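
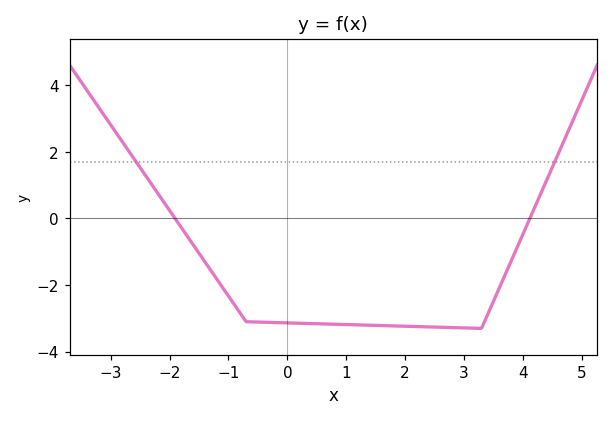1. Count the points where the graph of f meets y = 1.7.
2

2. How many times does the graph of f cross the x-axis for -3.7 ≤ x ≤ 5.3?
2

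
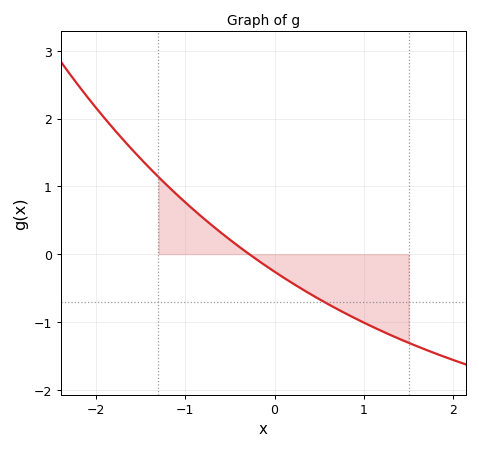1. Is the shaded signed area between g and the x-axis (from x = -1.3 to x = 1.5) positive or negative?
negative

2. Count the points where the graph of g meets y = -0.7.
1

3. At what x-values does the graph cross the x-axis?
-0.284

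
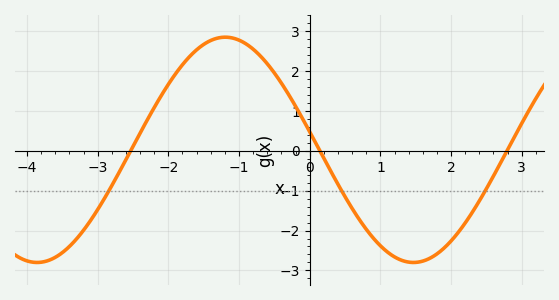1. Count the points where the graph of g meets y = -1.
3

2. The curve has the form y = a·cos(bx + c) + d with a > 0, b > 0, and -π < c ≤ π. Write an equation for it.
y = 2.82cos(1.2x + 1.4) + 0.02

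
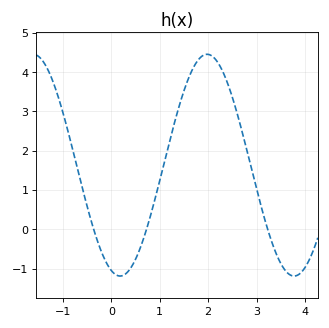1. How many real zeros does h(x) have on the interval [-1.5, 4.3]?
3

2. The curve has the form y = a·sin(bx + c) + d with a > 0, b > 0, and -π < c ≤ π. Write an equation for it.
y = 2.82sin(1.75x - 1.89) + 1.63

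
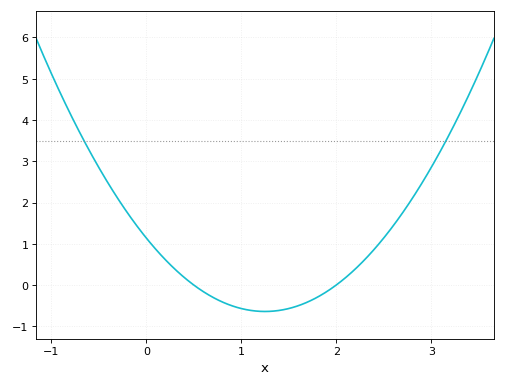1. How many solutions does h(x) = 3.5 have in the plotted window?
2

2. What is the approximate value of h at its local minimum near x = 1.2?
-0.641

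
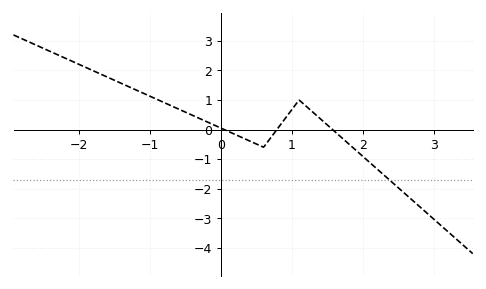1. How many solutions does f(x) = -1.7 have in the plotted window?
1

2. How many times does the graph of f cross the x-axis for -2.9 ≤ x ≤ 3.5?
3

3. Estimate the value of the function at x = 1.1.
1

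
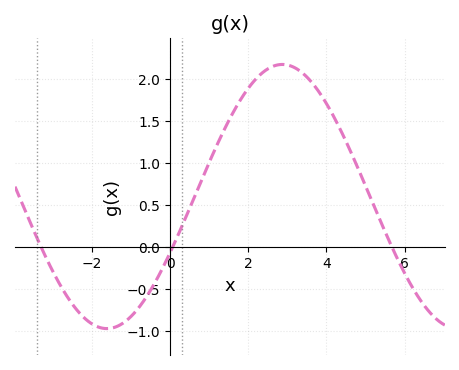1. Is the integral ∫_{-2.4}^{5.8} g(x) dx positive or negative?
positive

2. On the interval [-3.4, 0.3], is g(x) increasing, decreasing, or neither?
neither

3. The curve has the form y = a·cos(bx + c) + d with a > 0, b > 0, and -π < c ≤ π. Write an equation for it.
y = 1.57cos(0.7x - 2) + 0.6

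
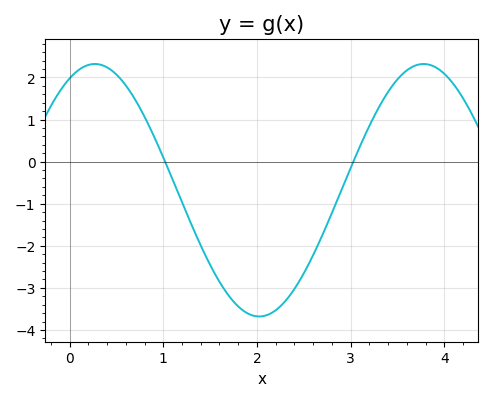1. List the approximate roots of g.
1, 3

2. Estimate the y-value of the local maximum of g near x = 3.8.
2.3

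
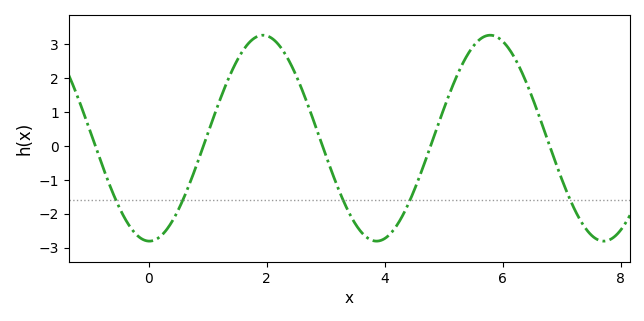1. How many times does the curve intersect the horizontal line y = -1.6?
5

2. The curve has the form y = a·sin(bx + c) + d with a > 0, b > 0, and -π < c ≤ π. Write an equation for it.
y = 3.03sin(1.6x - 1.6) + 0.22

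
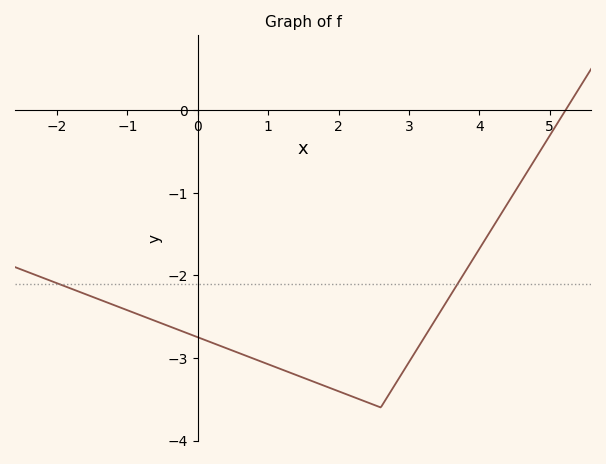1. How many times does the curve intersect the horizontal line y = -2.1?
2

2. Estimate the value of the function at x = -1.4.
-2.3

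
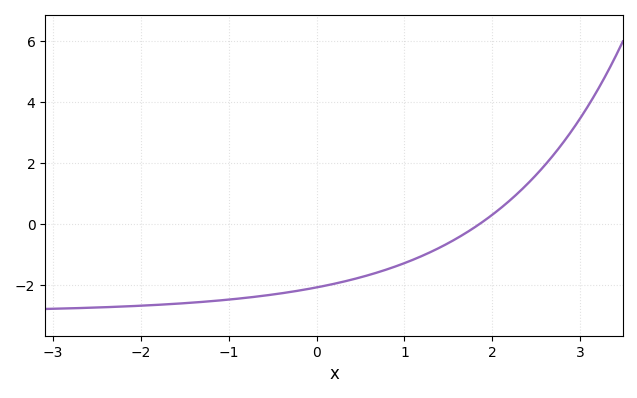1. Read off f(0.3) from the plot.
-1.89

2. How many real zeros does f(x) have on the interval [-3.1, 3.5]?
1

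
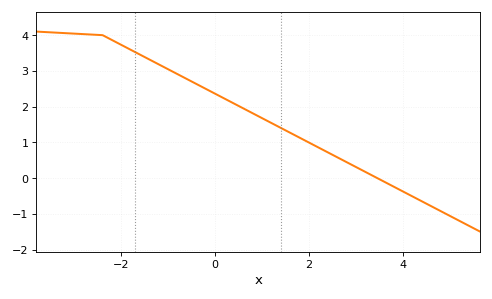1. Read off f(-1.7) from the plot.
3.52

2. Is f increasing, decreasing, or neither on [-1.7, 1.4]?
decreasing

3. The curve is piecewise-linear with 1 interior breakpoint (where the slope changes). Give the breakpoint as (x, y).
(-2.4, 4)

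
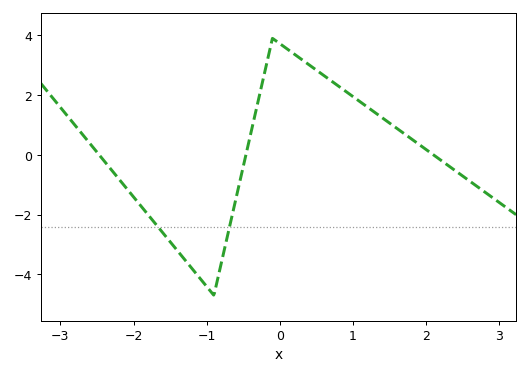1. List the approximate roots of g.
-2.5, -0.5, 2.1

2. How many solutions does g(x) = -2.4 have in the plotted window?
2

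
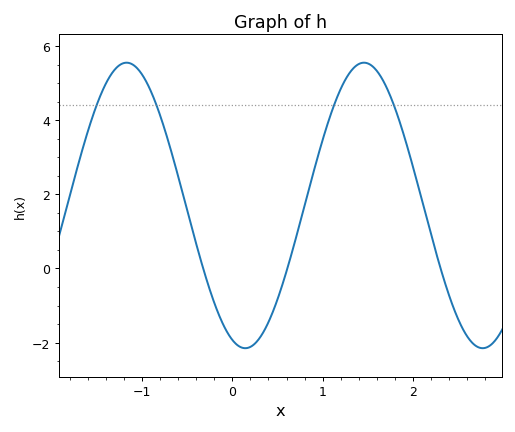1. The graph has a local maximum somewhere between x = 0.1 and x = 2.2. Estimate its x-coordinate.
1.46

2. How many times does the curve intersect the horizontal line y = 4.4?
4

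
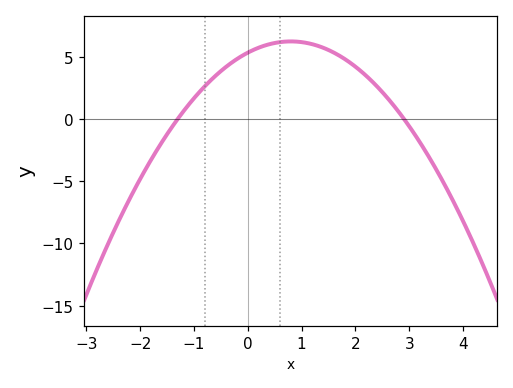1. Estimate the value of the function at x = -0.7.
3.05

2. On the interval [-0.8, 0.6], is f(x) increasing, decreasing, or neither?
increasing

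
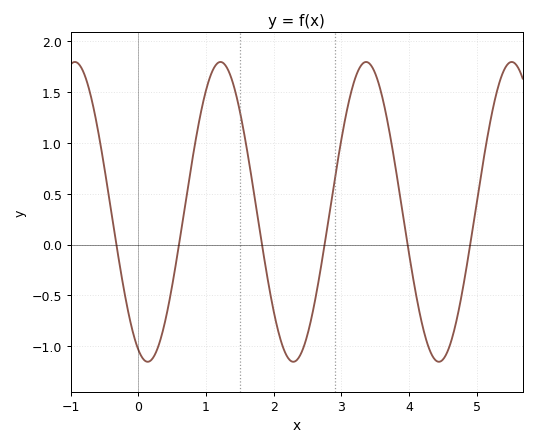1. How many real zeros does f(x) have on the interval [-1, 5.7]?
6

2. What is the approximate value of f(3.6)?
1.45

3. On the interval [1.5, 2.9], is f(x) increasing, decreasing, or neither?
neither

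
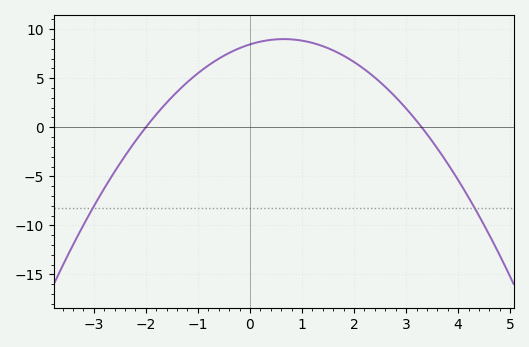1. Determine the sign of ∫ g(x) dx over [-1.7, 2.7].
positive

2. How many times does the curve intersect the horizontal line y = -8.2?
2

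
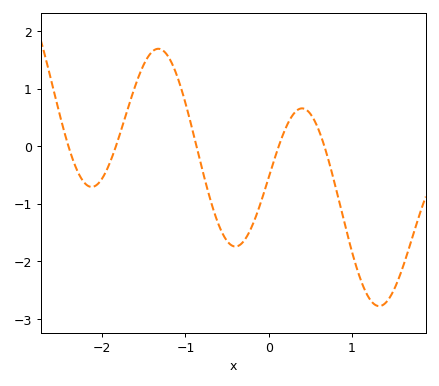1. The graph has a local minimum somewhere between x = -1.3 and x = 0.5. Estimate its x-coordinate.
-0.401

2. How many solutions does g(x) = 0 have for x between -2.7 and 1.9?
5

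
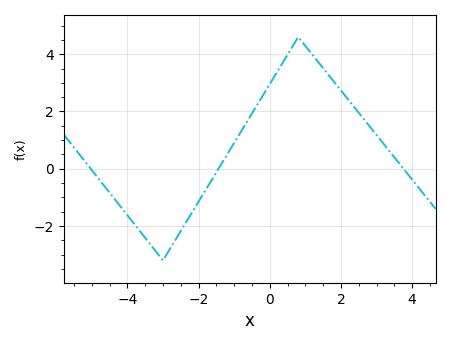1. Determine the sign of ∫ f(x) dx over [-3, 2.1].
positive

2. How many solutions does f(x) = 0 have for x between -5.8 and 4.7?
3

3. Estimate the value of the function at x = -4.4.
-0.993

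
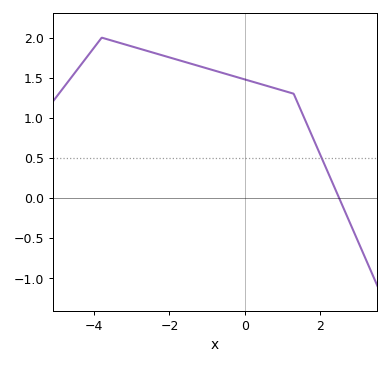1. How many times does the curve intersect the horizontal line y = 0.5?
1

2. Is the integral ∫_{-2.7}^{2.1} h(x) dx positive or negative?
positive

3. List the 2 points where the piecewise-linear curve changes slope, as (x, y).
(-3.8, 2); (1.3, 1.3)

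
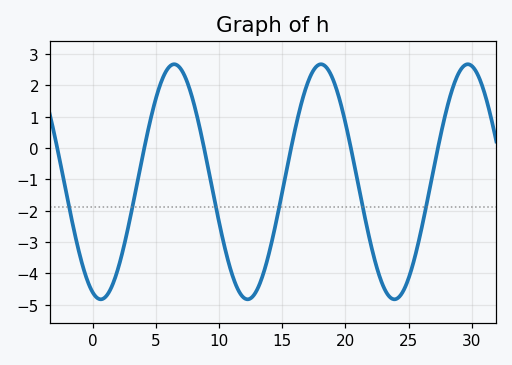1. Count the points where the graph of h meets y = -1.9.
6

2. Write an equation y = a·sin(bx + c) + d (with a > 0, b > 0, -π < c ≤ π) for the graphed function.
y = 3.75sin(0.54x - 1.9) - 1.08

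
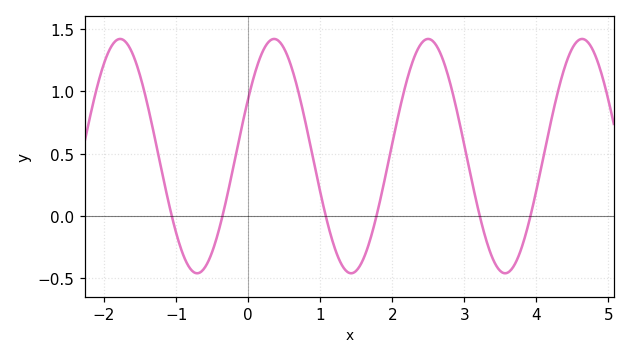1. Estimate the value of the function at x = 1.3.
-0.393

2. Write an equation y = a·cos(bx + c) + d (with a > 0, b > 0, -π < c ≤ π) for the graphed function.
y = 0.94cos(2.94x - 1.06) + 0.48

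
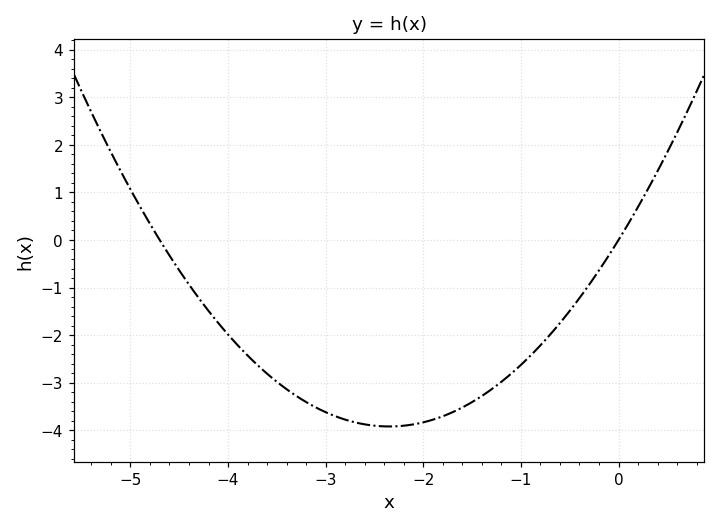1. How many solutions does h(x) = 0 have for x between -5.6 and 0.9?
2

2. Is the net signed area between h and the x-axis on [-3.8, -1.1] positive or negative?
negative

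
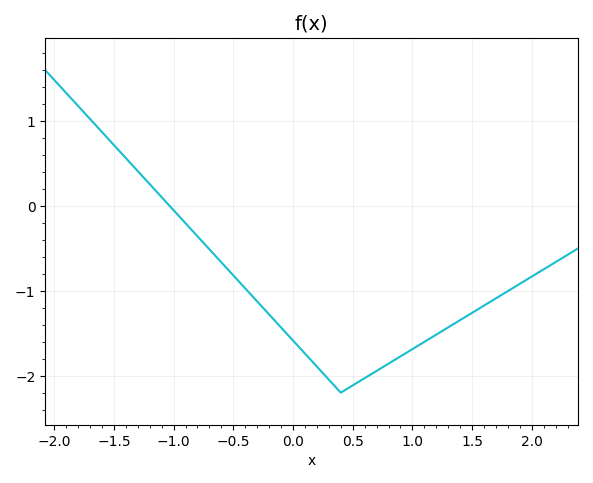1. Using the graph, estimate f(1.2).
-1.5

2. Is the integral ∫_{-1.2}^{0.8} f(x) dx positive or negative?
negative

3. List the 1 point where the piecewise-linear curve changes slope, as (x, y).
(0.4, -2.2)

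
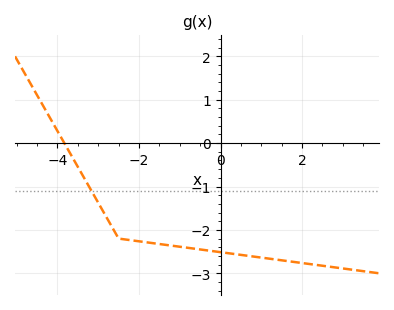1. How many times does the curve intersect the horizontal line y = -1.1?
1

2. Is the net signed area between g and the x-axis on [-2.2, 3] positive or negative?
negative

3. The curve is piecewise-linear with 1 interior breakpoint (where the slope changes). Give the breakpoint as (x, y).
(-2.5, -2.2)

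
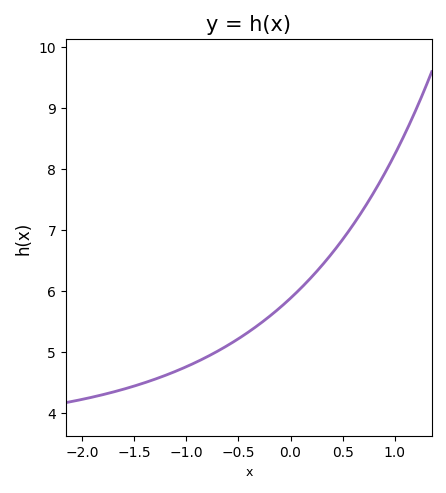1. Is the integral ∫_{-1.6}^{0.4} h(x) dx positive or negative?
positive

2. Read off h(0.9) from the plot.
7.9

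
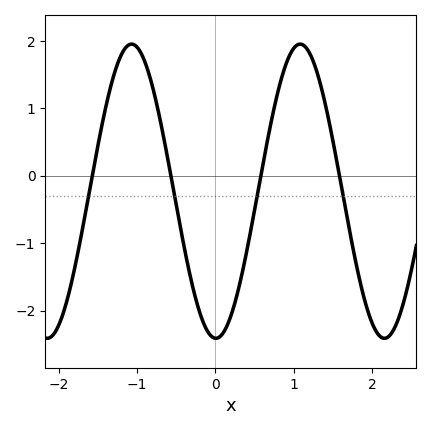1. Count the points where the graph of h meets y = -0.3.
4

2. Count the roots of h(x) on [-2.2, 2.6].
4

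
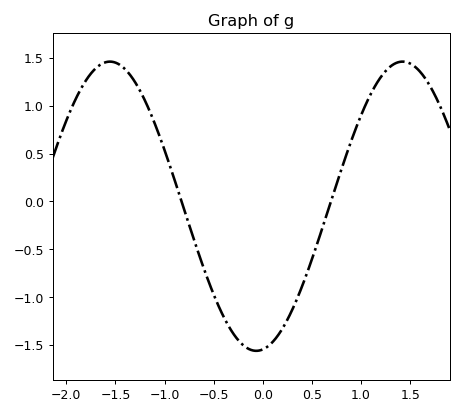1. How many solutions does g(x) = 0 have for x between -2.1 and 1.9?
2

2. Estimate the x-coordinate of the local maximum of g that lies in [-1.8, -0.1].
-1.6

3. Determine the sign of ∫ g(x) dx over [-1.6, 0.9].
negative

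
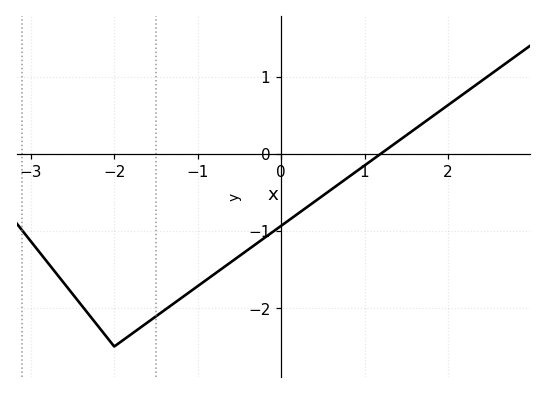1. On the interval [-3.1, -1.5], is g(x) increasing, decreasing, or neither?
neither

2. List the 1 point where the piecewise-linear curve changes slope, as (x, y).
(-2, -2.5)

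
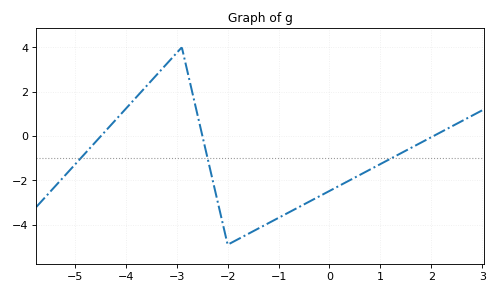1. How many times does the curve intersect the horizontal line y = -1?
3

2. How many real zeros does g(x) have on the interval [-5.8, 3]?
3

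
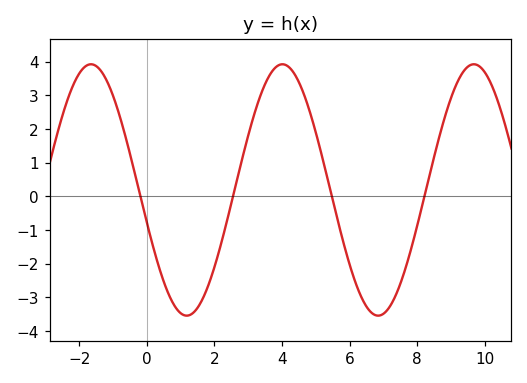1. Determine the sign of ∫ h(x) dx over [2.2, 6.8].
positive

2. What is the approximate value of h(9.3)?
3.6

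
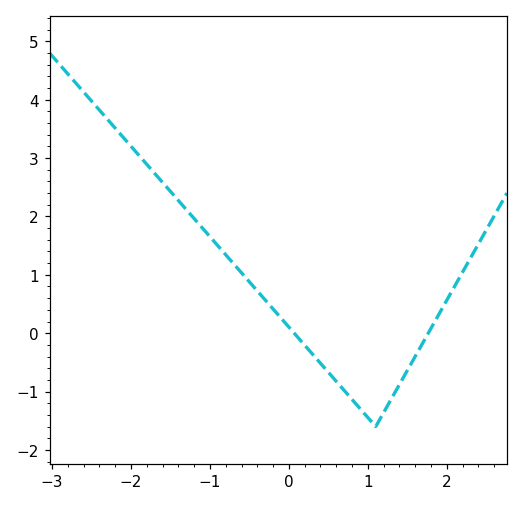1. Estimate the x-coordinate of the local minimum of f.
1.1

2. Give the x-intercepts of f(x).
0.1, 1.8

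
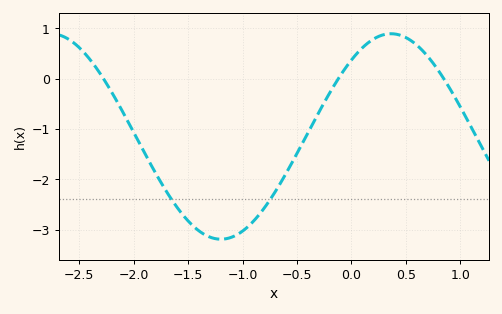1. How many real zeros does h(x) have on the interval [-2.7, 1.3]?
3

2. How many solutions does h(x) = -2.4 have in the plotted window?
2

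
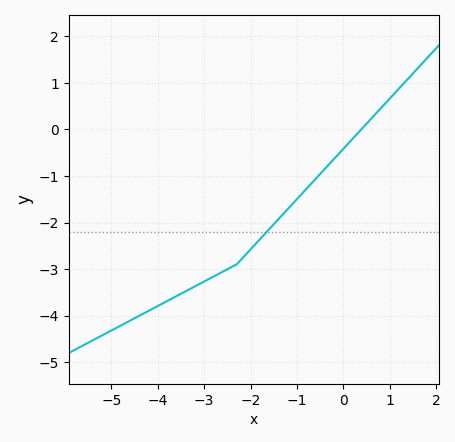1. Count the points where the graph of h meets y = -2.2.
1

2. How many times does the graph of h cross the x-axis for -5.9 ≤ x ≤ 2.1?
1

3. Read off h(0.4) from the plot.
0.012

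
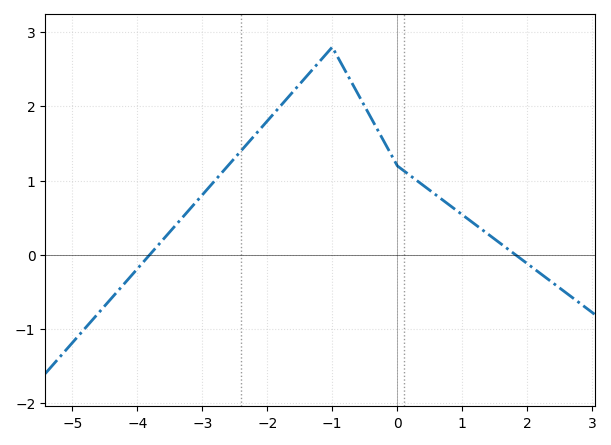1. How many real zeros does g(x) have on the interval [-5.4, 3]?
2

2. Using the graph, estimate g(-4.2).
-0.387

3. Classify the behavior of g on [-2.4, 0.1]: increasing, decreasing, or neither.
neither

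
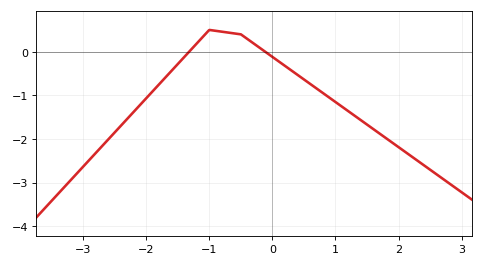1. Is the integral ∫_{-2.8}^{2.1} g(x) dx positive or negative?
negative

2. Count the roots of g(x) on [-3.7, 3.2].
2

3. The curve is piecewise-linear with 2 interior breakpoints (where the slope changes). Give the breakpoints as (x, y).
(-1, 0.5); (-0.5, 0.4)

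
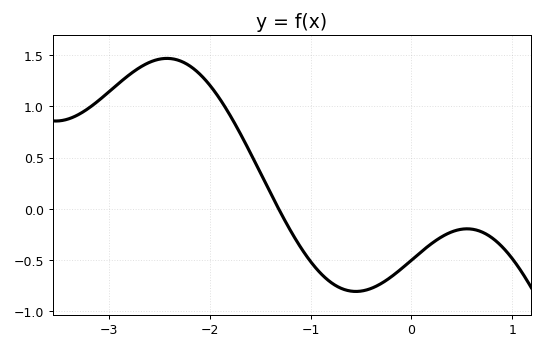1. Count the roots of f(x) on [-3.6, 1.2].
1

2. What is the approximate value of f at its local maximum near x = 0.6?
-0.2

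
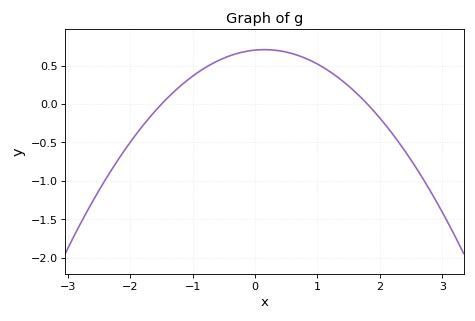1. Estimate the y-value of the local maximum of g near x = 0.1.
0.7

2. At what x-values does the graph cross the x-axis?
-1.5, 1.8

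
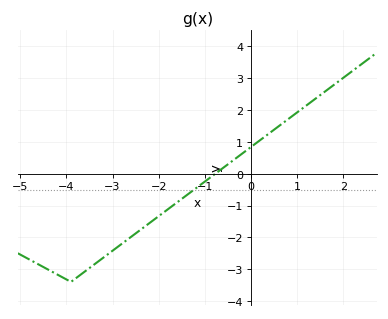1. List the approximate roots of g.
-0.772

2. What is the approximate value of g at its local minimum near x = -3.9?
-3.4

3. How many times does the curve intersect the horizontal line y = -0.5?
1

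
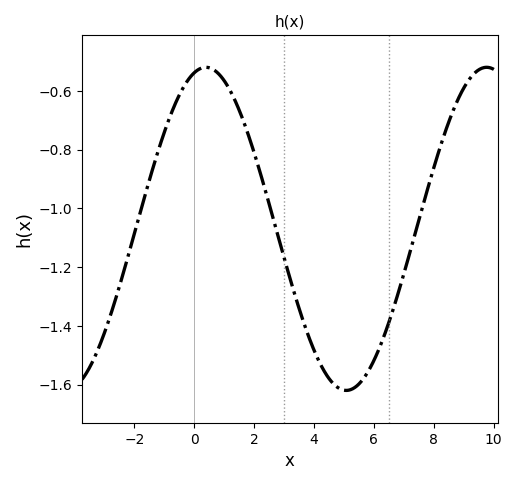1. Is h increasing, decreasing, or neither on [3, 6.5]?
neither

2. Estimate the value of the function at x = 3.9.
-1.46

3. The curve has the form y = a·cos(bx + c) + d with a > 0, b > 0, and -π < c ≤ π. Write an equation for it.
y = 0.55cos(0.67x - 0.262) - 1.07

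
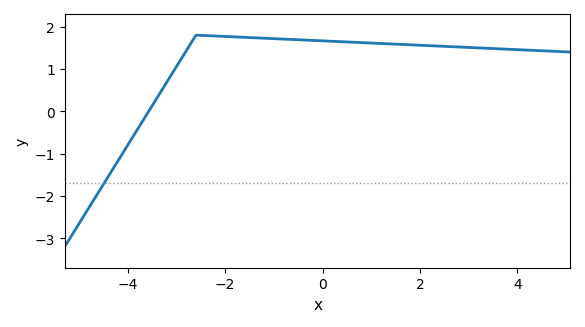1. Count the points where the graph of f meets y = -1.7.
1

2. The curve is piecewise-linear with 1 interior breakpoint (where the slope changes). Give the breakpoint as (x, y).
(-2.6, 1.8)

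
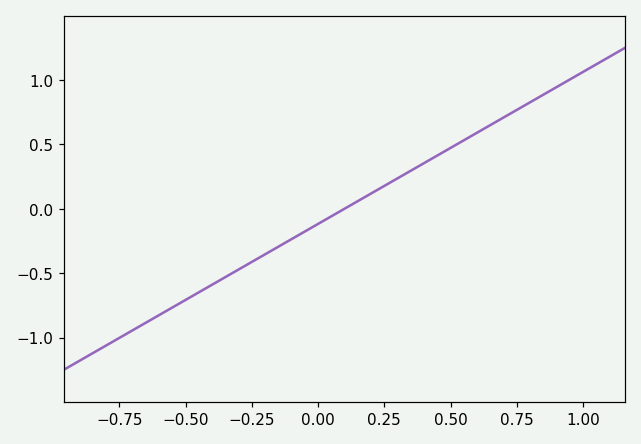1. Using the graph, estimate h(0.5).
0.45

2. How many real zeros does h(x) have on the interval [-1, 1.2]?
1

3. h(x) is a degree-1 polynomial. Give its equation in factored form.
y = 1.18(x - 0.1)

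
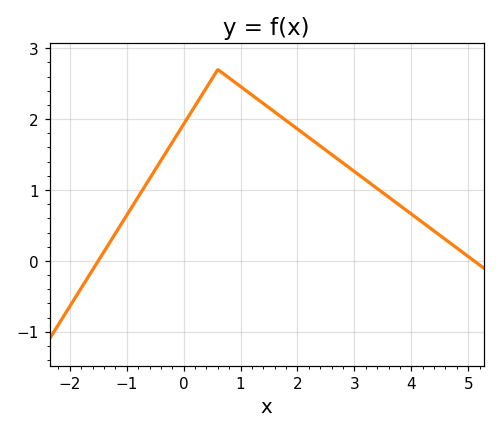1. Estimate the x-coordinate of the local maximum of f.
0.602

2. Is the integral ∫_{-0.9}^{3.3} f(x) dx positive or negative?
positive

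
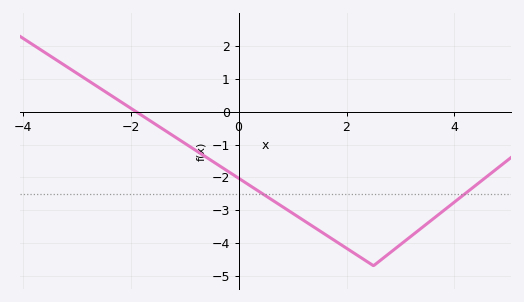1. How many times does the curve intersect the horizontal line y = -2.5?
2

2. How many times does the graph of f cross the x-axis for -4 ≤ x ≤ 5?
1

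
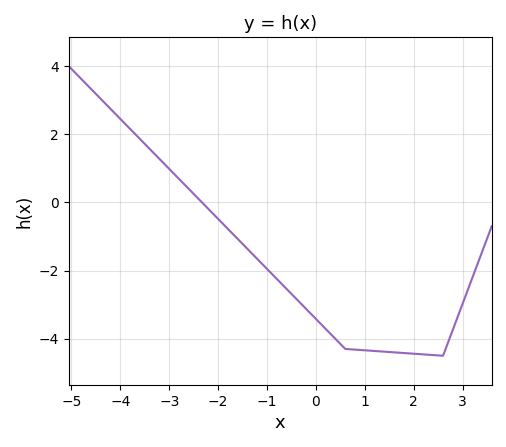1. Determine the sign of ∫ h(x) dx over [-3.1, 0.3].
negative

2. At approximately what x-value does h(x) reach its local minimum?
2.6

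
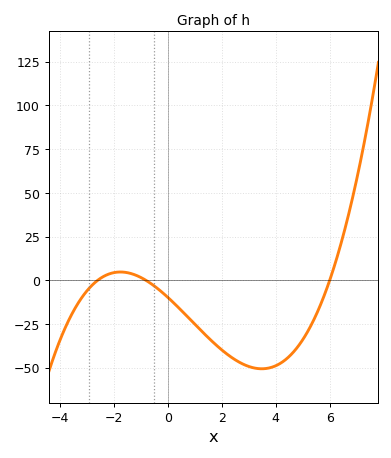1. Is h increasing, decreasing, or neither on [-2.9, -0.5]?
neither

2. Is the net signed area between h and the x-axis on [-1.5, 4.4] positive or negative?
negative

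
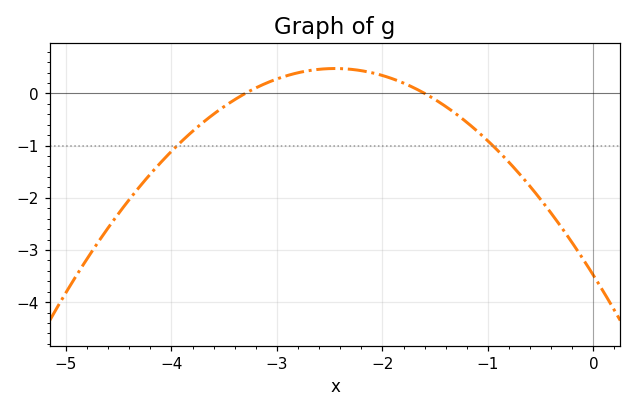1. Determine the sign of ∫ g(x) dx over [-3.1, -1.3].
positive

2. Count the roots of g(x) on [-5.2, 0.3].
2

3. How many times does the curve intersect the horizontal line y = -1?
2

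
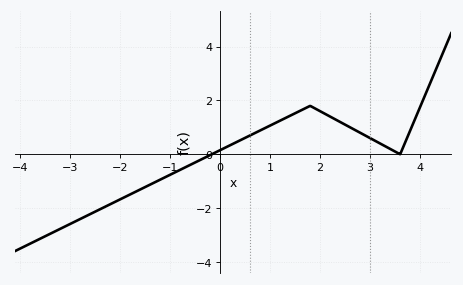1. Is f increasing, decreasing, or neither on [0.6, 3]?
neither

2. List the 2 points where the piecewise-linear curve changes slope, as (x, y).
(1.8, 1.8); (3.6, 0)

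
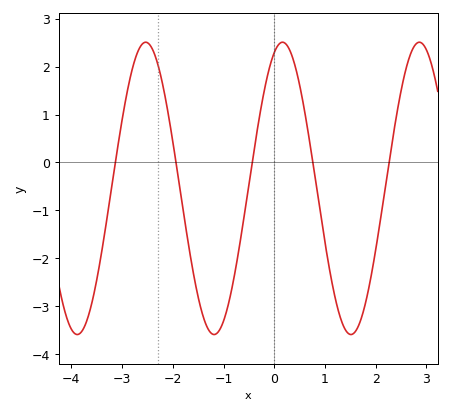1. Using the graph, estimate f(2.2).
-0.438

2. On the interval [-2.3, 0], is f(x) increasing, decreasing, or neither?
neither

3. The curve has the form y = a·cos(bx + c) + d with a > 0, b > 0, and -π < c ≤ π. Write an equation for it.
y = 3.05cos(2.33x - 0.38) - 0.54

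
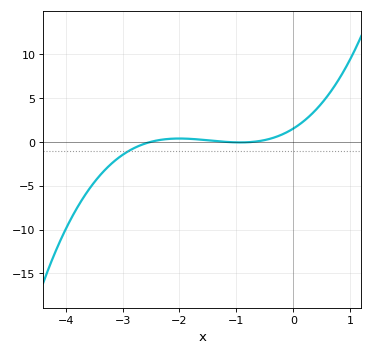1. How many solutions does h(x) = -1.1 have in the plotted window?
1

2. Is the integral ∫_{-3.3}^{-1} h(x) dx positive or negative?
negative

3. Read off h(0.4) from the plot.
3.5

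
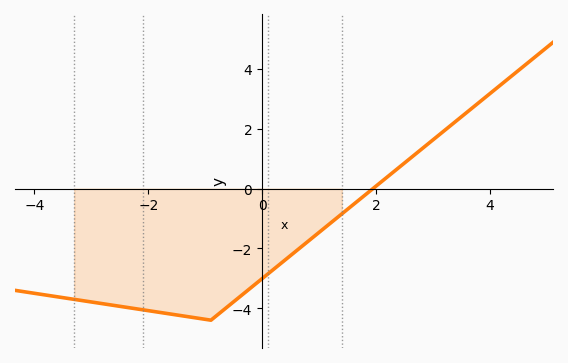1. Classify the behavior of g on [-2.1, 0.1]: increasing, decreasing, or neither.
neither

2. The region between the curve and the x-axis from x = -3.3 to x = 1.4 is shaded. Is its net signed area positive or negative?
negative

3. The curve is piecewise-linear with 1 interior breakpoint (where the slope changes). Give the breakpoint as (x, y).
(-0.9, -4.4)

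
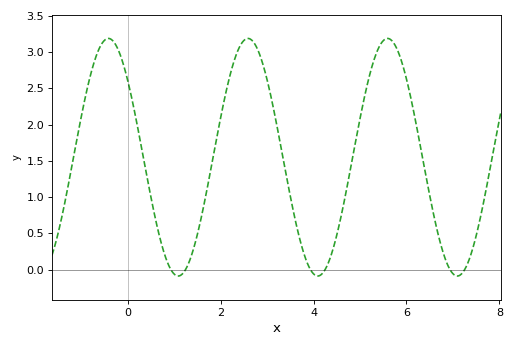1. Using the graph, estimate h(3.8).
0.2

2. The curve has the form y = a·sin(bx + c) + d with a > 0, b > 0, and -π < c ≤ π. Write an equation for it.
y = 1.64sin(2.09x + 2.45) + 1.55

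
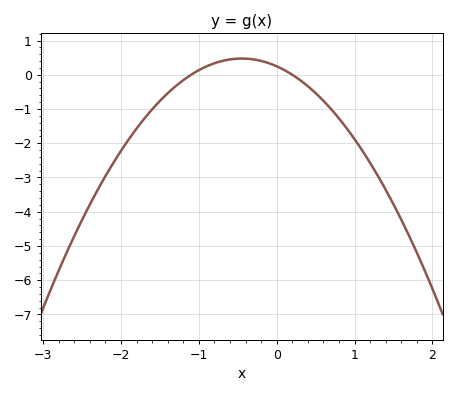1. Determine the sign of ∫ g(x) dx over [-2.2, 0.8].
negative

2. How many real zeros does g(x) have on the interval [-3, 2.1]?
2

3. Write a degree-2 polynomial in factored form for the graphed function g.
y = -1.12(x + 1.1)(x - 0.2)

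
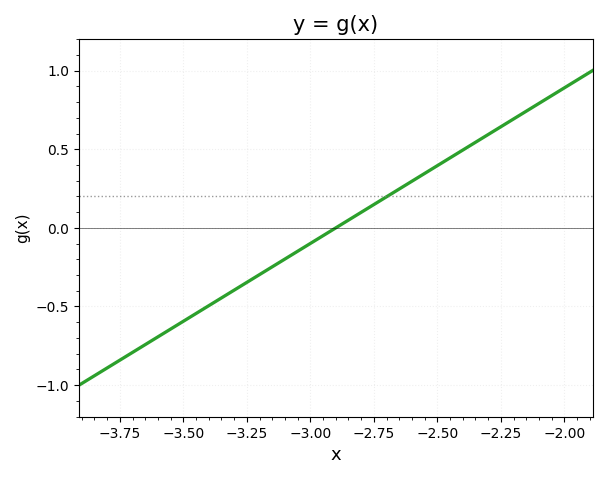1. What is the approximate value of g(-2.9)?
0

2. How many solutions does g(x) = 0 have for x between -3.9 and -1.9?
1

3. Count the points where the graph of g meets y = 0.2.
1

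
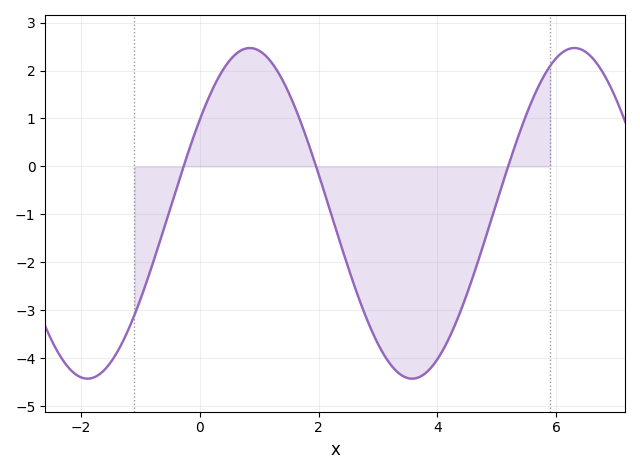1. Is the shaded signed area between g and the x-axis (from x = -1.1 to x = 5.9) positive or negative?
negative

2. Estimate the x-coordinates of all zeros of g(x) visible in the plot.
-0.2, 2, 5.2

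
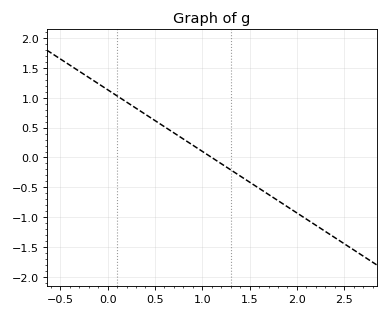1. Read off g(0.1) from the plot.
1.05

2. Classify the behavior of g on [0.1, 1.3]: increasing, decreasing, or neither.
decreasing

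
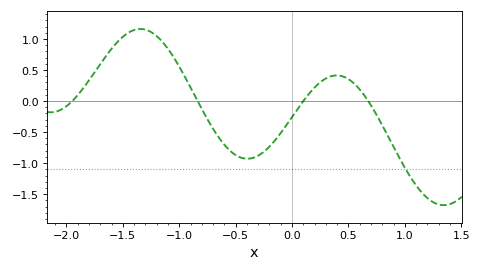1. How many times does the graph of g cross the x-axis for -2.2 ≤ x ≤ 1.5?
4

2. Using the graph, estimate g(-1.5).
1.05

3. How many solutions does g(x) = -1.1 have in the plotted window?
1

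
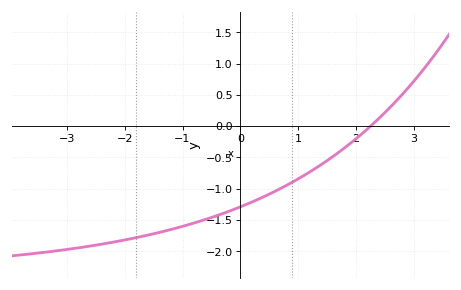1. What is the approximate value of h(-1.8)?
-1.78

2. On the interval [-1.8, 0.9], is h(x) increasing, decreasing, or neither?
increasing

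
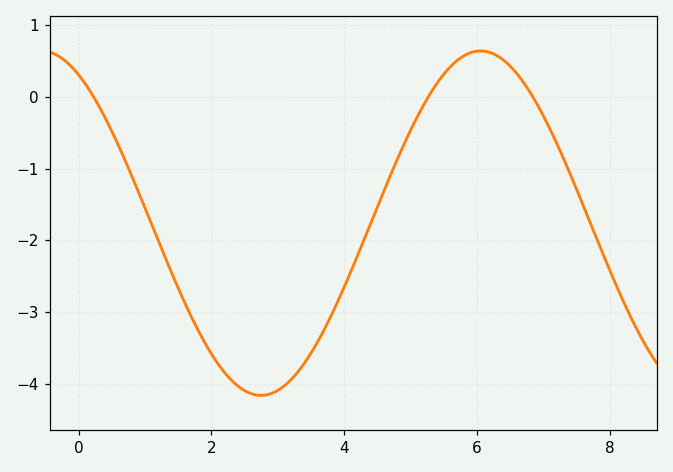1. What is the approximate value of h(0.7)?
-0.883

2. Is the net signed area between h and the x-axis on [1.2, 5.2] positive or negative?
negative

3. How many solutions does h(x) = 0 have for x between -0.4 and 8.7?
3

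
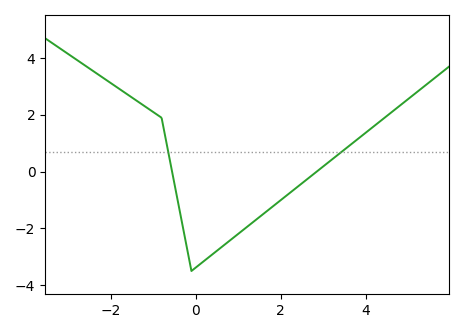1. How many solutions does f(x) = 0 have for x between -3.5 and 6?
2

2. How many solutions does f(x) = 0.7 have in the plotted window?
2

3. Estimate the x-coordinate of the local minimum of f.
-0.097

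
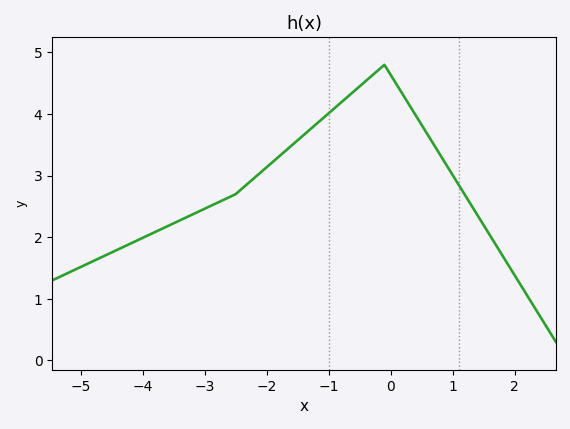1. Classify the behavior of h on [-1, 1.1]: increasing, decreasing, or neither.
neither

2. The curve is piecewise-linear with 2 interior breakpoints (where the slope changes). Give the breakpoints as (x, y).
(-2.5, 2.7); (-0.1, 4.8)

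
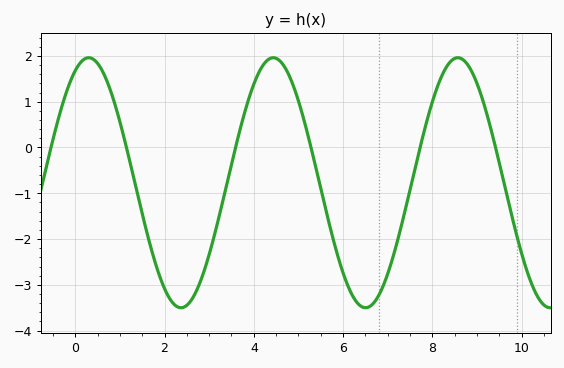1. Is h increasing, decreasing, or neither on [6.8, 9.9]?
neither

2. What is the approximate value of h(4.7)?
1.7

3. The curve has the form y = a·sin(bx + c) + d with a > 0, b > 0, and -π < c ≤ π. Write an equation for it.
y = 2.73sin(1.5x + 1.1) - 0.77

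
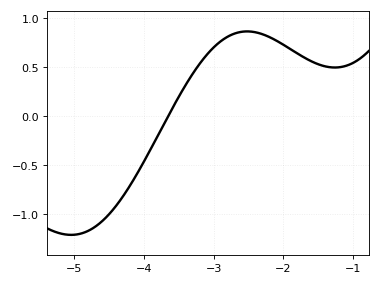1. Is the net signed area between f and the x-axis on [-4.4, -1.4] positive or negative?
positive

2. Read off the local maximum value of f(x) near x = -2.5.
0.85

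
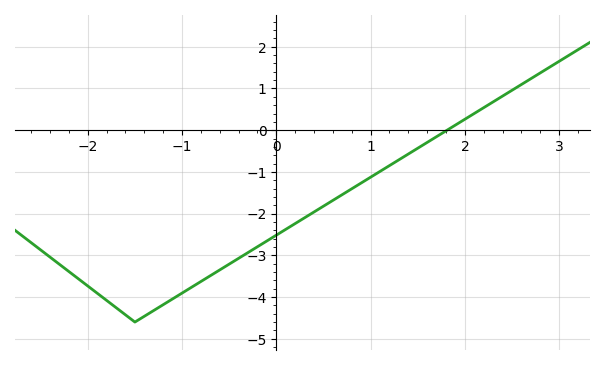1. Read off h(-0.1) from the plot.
-2.7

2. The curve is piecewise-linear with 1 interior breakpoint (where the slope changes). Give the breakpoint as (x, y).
(-1.5, -4.6)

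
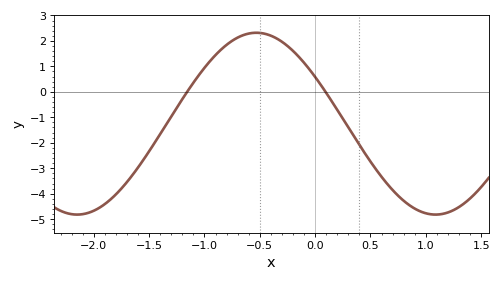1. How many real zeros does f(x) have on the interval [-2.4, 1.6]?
2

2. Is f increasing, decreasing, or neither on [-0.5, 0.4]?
decreasing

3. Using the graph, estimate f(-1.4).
-1.7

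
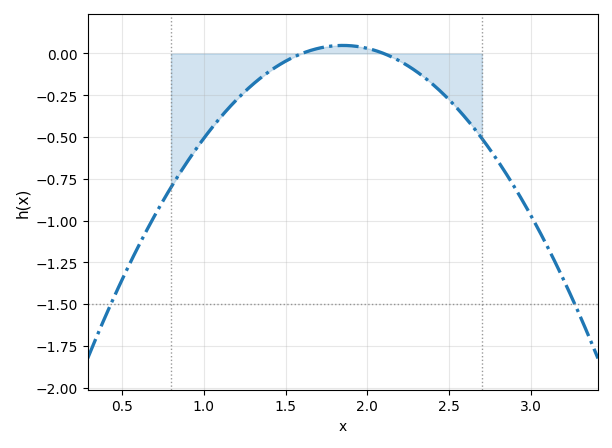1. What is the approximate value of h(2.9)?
-0.8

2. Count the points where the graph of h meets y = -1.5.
2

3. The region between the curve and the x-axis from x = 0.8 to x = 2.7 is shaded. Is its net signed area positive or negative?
negative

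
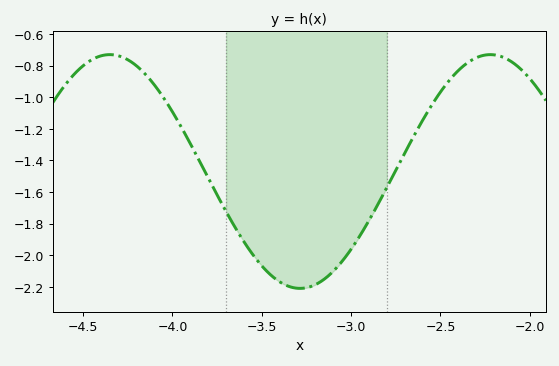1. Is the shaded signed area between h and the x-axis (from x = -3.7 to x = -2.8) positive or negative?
negative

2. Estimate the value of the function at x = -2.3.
-0.75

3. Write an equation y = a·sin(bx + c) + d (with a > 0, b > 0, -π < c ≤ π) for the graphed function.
y = 0.74sin(2.95x + 1.84) - 1.47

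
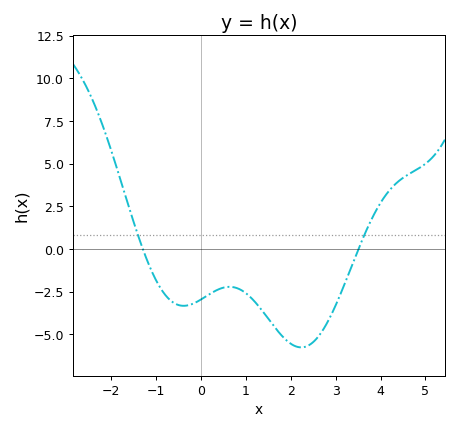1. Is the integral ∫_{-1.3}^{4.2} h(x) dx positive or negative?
negative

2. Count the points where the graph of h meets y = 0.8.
2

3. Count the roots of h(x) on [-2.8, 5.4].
2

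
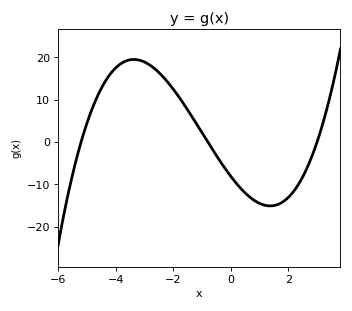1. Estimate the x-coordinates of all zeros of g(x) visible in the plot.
-5.2, -0.8, 3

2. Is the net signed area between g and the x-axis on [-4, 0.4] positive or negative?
positive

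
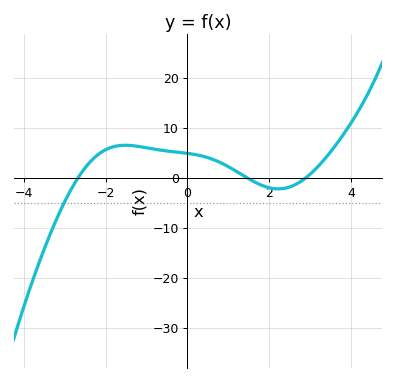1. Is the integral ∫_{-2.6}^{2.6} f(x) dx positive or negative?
positive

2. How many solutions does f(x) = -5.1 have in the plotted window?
1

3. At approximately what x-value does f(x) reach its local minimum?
2.2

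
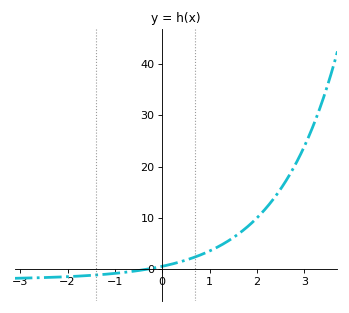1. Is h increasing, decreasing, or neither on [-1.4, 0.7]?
increasing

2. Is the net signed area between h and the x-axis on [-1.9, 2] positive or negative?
positive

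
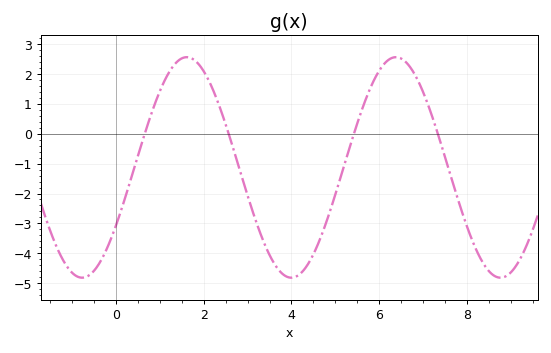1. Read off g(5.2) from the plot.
-1.06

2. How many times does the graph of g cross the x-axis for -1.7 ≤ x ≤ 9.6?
4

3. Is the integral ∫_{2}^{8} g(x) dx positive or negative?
negative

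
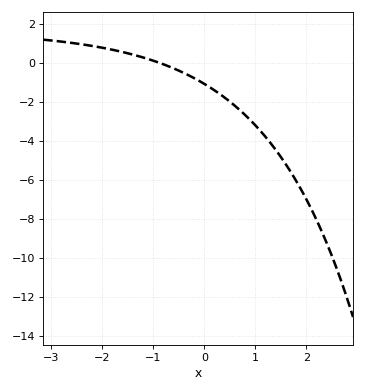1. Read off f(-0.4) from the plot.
-0.6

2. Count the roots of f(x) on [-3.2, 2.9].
1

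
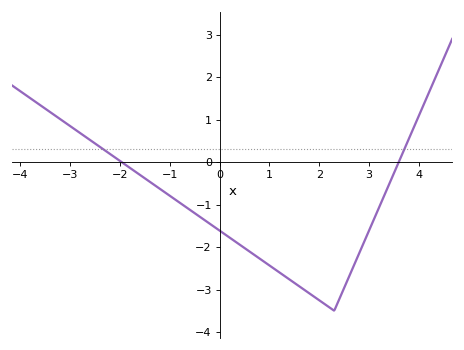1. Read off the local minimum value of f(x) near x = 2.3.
-3.5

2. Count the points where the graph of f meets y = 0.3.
2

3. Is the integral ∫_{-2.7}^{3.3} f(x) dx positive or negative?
negative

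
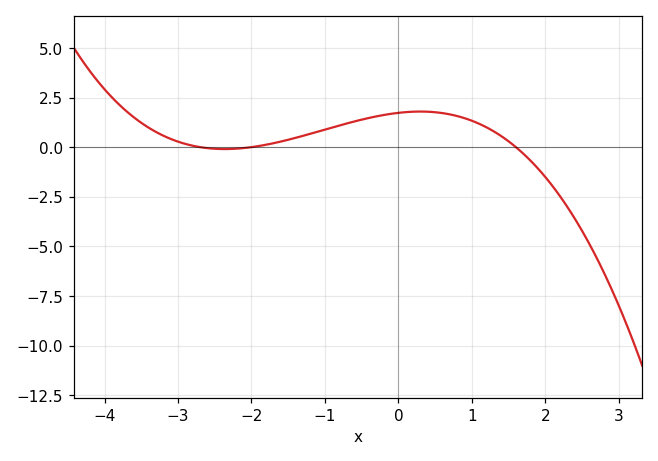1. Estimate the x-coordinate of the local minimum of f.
-2.4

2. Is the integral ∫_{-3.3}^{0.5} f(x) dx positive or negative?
positive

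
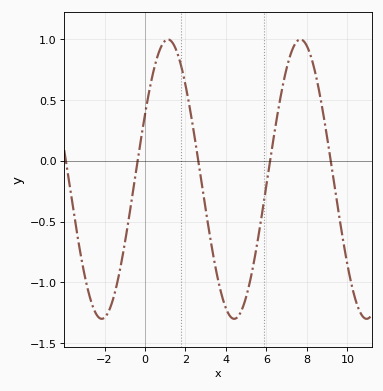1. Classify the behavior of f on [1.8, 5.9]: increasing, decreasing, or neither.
neither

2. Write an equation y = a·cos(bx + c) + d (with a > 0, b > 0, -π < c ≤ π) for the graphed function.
y = 1.15cos(0.96x - 1.1) - 0.15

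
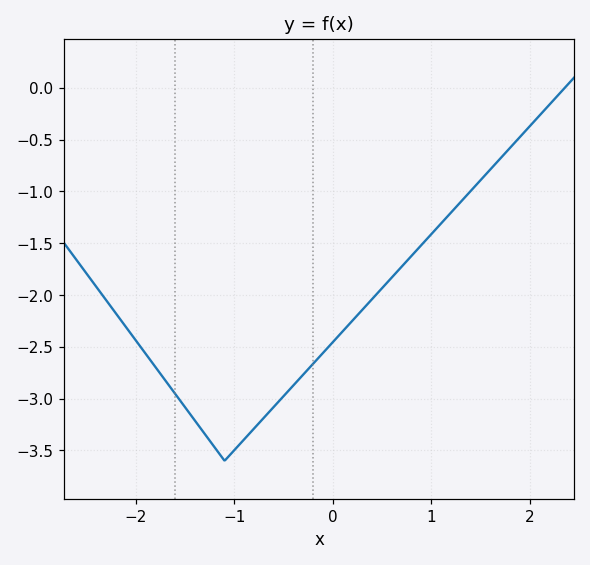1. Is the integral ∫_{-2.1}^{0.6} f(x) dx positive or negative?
negative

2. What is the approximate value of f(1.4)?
-0.995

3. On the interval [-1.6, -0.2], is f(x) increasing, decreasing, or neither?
neither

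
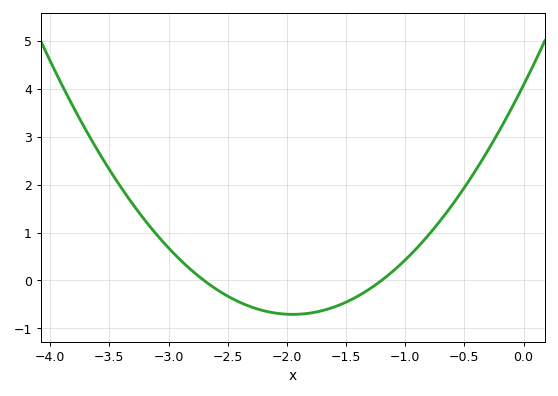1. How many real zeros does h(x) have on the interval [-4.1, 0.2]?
2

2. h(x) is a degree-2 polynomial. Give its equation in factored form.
y = 1.26(x + 2.7)(x + 1.2)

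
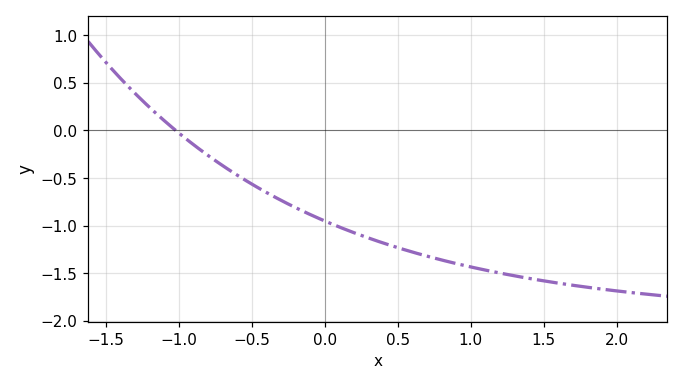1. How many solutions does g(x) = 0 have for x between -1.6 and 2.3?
1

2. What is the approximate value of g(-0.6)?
-0.45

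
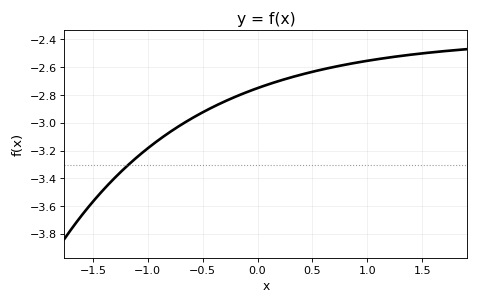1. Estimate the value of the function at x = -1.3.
-3.4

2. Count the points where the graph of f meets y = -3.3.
1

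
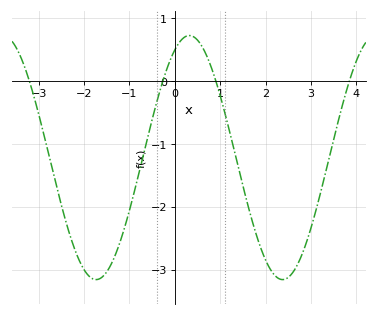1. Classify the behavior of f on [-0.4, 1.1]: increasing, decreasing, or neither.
neither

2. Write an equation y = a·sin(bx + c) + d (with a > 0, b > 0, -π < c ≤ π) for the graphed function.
y = 1.94sin(1.53x + 1.08) - 1.22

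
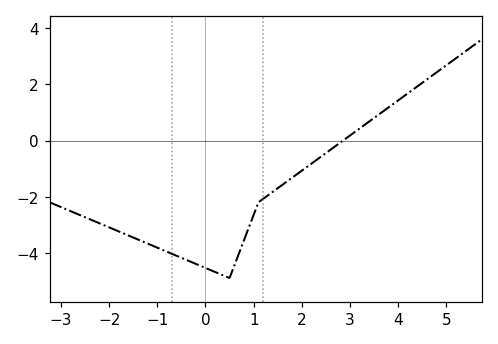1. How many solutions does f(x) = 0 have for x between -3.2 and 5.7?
1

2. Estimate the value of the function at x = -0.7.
-4.03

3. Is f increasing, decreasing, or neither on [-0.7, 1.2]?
neither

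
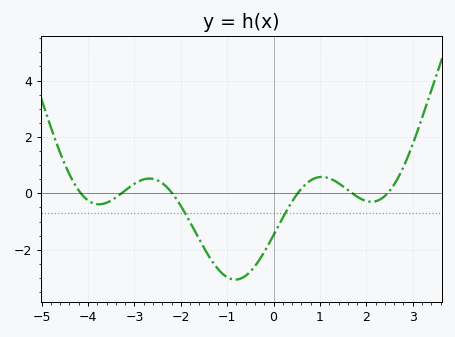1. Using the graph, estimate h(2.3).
-0.2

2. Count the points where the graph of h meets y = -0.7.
2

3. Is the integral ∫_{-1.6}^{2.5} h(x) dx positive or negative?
negative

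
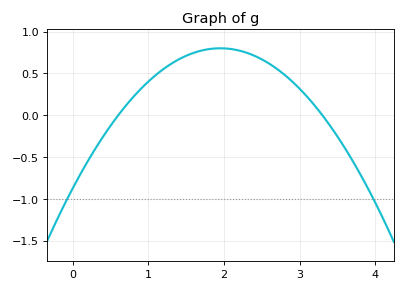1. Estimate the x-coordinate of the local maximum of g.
1.95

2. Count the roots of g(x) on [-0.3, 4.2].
2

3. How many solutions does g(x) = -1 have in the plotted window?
2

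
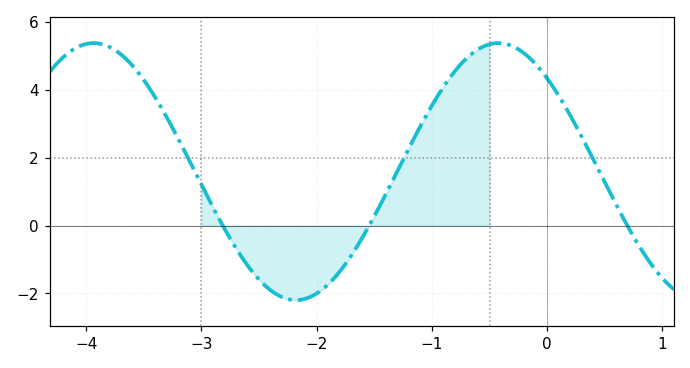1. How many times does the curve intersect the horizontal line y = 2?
3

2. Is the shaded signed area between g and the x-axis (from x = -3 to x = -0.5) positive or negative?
positive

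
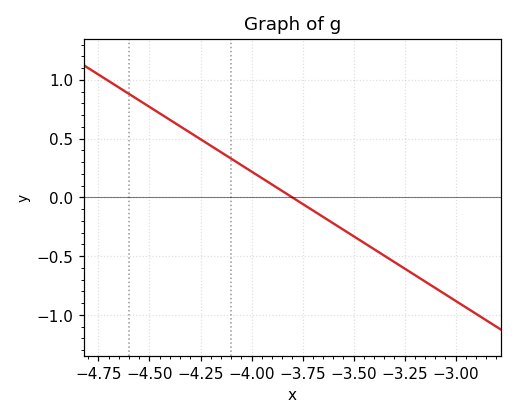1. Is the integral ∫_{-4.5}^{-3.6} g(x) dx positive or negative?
positive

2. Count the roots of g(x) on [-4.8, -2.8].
1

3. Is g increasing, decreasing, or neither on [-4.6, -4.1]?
decreasing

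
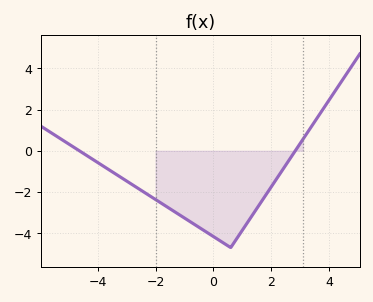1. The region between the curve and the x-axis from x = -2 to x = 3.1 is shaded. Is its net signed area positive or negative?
negative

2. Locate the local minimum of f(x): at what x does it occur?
0.6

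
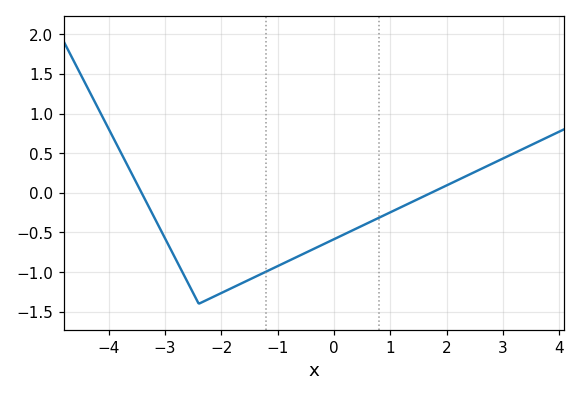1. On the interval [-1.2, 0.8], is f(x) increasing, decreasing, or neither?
increasing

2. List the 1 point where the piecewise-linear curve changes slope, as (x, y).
(-2.4, -1.4)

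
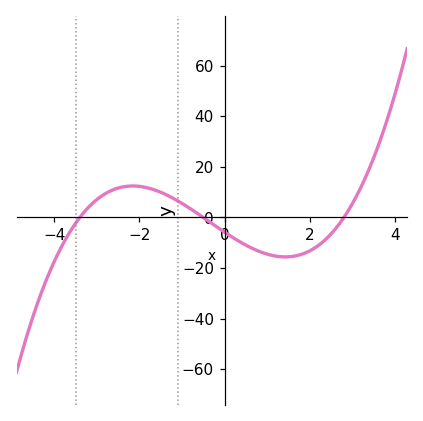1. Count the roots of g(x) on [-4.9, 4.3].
3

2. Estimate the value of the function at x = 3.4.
20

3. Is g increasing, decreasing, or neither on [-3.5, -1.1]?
neither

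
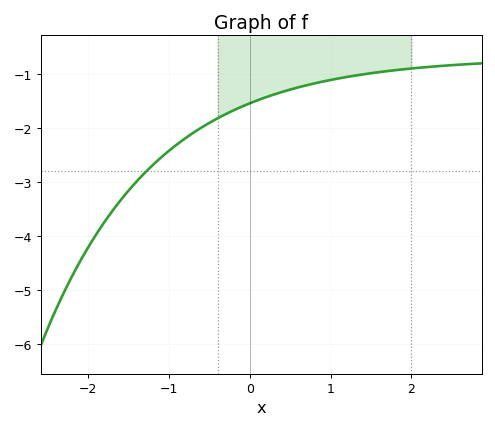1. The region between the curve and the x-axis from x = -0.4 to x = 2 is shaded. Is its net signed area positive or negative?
negative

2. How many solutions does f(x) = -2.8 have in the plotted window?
1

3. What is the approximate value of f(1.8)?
-0.927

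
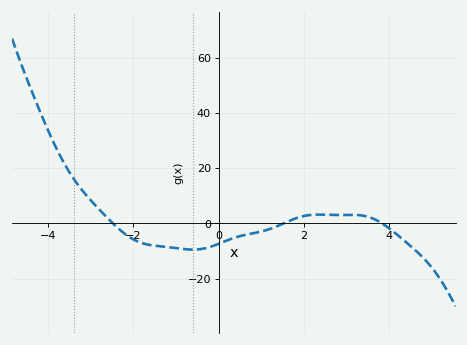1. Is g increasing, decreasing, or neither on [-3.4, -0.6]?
decreasing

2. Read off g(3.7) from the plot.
1.2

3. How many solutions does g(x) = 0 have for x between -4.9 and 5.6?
3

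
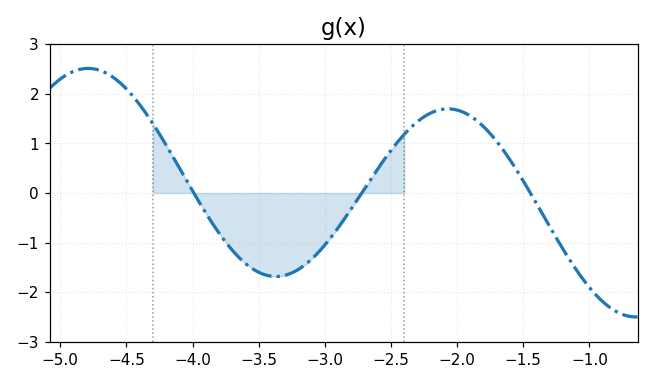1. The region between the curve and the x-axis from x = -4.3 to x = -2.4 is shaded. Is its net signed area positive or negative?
negative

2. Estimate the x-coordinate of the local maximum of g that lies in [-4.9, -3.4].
-4.79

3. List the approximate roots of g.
-3.99, -2.72, -1.45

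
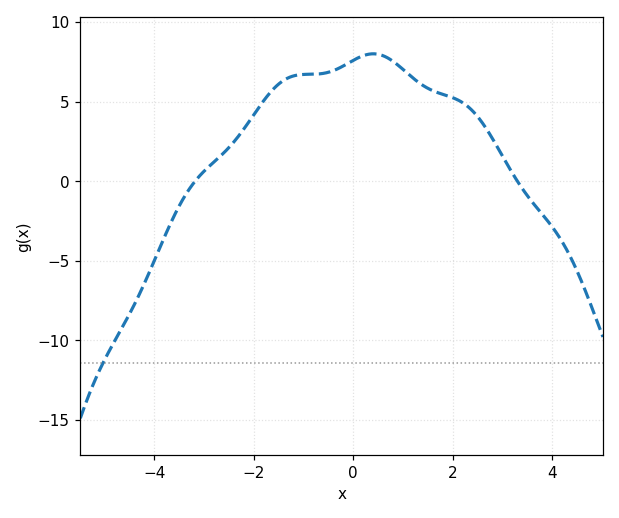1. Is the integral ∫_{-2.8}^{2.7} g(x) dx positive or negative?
positive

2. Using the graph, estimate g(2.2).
5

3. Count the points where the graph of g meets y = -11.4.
1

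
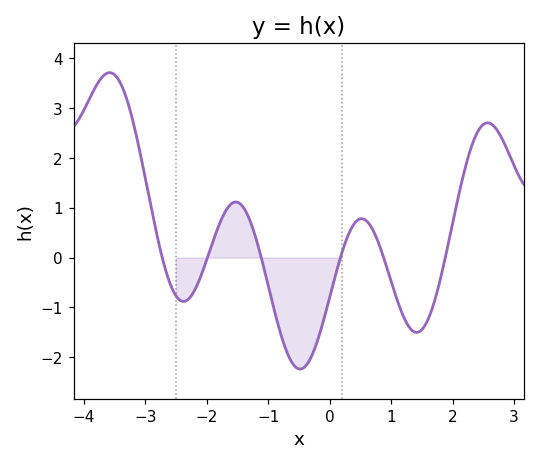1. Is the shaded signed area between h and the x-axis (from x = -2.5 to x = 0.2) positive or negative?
negative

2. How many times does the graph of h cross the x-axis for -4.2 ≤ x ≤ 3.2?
6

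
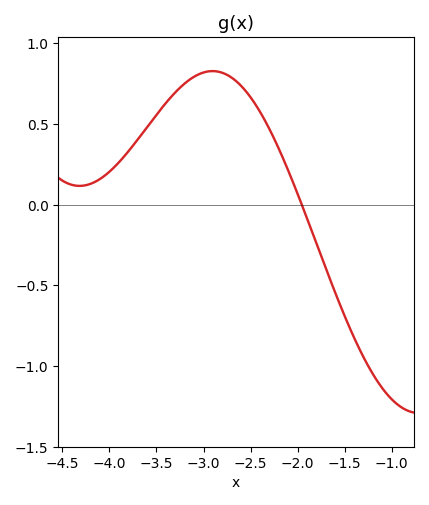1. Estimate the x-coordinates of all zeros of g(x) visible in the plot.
-2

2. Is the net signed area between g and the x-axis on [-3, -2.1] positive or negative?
positive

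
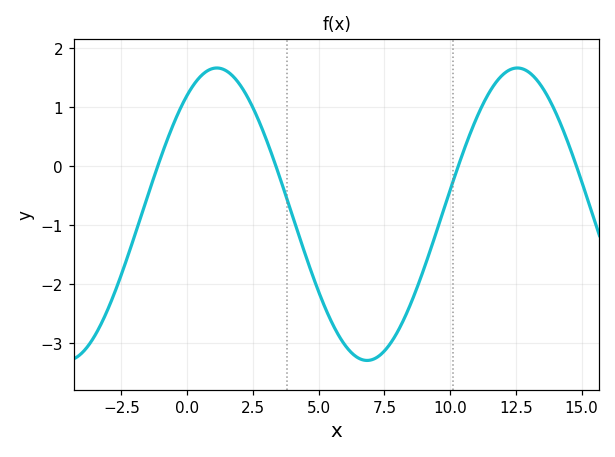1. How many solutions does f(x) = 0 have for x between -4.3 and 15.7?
4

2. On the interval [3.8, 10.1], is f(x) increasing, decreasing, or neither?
neither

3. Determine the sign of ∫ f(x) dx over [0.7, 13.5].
negative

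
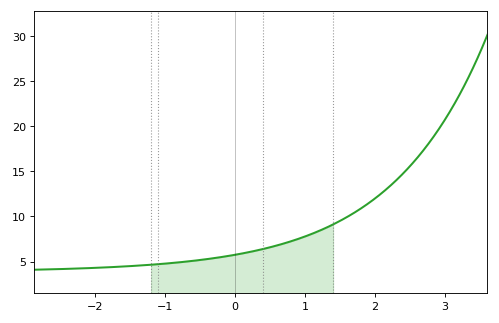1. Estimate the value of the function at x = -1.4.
4.5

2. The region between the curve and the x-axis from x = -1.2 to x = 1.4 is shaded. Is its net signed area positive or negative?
positive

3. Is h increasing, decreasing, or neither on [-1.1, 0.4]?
increasing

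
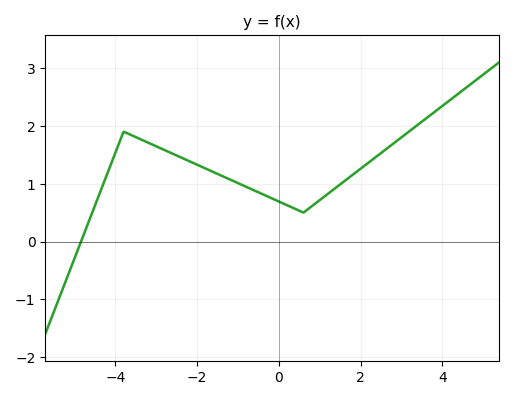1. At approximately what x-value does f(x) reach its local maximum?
-3.8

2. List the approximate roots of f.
-4.8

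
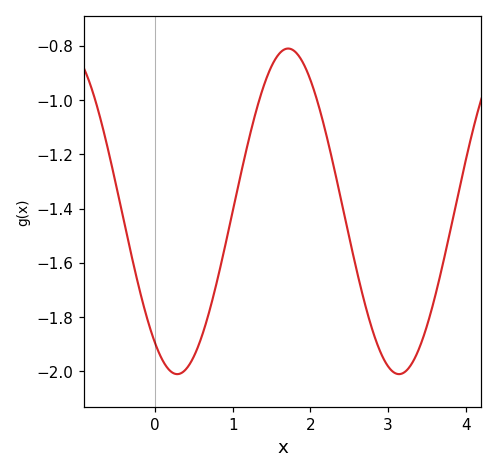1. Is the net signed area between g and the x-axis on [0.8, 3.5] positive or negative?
negative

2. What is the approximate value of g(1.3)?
-1.04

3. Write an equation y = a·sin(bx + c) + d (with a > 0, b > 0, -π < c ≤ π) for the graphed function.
y = 0.6sin(2.2x - 2.2) - 1.41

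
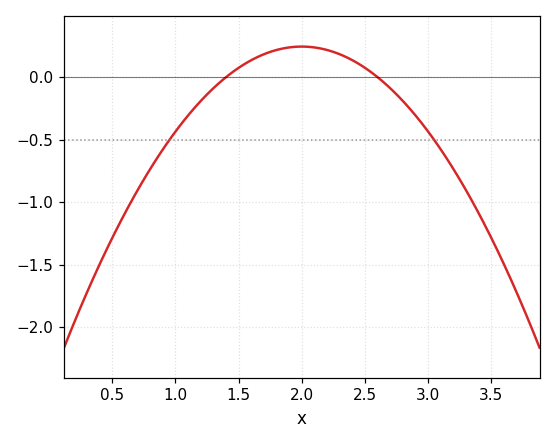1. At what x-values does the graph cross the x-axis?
1.4, 2.6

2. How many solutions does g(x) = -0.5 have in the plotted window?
2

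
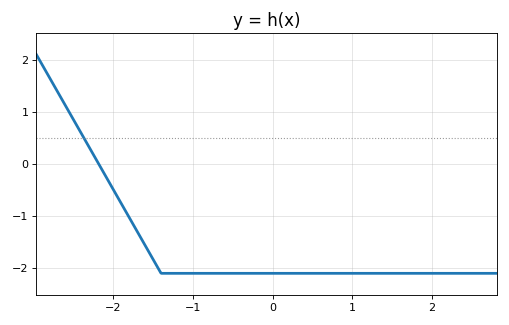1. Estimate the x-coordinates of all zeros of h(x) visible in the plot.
-2.2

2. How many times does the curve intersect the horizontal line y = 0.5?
1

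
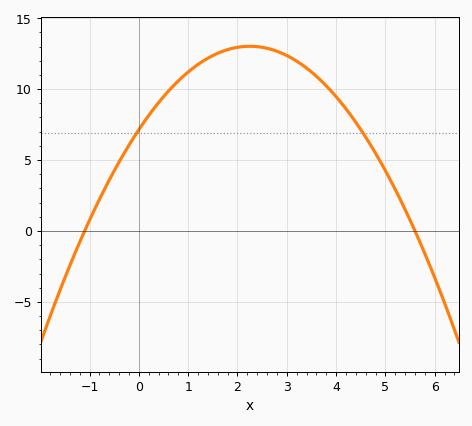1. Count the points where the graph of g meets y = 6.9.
2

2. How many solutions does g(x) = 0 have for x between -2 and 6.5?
2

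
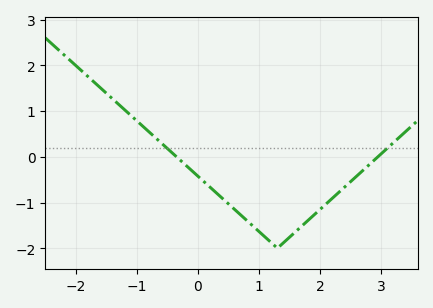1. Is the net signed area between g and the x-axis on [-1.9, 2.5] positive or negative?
negative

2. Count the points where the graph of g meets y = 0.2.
2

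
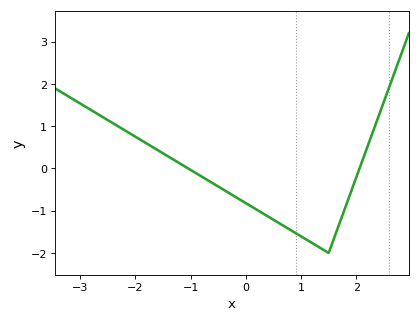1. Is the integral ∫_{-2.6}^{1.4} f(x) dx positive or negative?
negative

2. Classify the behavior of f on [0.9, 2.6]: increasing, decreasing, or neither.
neither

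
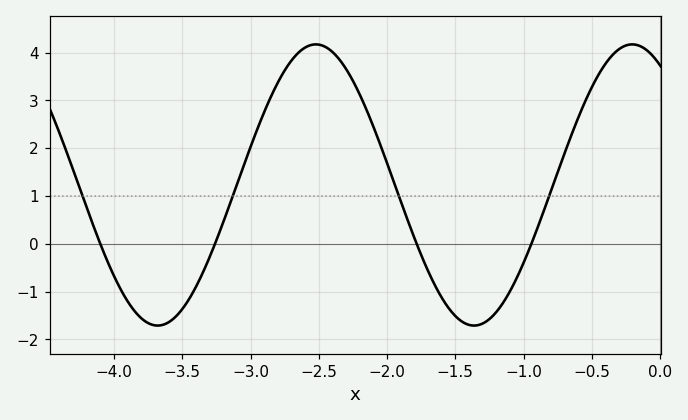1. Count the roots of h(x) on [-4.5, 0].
4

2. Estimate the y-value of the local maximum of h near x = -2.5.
4.2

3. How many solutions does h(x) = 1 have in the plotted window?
4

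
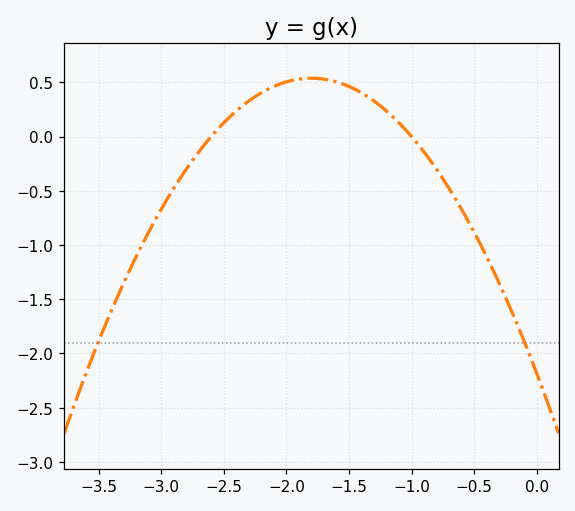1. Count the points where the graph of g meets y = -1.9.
2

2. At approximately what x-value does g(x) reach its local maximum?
-1.8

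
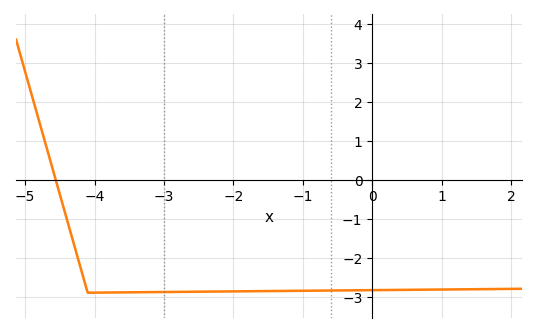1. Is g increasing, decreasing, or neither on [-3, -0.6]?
increasing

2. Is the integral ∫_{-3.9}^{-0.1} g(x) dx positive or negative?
negative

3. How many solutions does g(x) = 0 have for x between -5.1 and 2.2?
1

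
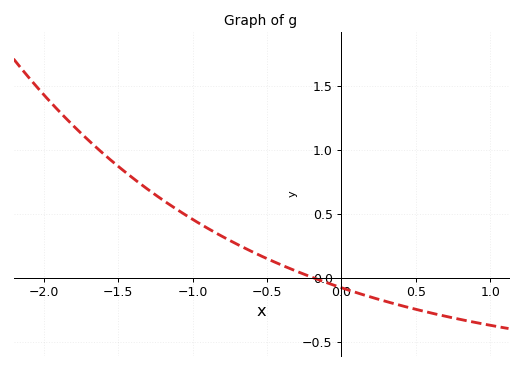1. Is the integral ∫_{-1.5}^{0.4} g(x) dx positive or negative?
positive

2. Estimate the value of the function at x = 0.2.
-0.15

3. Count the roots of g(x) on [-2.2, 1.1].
1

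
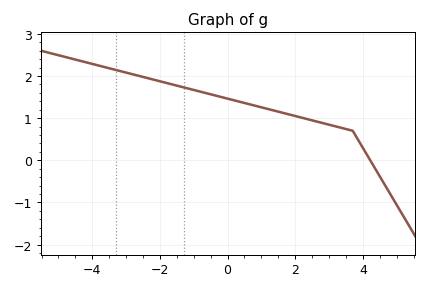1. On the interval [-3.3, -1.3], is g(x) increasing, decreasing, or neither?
decreasing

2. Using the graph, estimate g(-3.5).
2.18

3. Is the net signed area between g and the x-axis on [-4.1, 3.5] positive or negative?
positive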